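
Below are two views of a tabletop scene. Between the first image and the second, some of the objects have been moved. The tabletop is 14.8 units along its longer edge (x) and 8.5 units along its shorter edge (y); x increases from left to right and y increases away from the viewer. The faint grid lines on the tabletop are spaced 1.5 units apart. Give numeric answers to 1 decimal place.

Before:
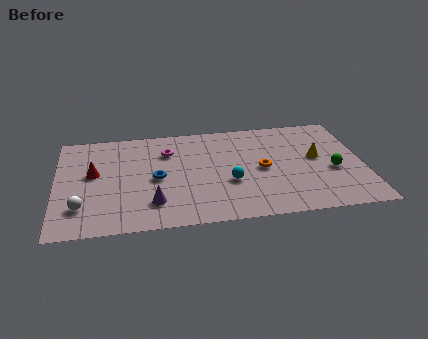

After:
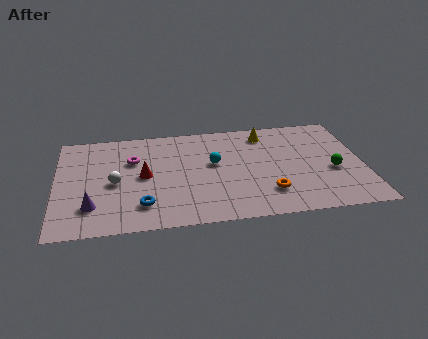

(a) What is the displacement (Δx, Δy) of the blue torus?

(-0.7, -2.1)

From the two frames, the blue torus sits at roughly (4.8, 4.0) before and (4.1, 1.9) after.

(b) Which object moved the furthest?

the yellow cone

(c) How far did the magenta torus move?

1.8

From (5.4, 6.2) to (3.7, 5.7), the magenta torus covered √(1.7² + 0.5²) ≈ 1.8 units.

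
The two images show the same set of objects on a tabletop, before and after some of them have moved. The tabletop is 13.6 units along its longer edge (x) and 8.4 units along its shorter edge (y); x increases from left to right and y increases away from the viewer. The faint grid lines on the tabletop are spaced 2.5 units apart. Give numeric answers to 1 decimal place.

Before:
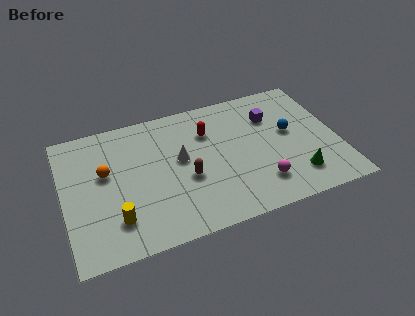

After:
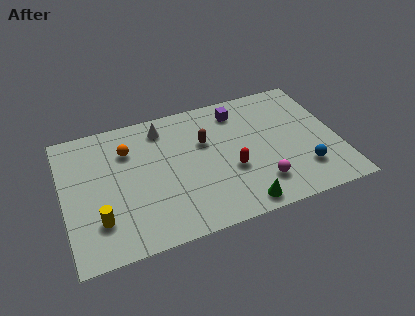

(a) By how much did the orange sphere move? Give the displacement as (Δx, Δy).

(1.2, 1.1)

From the two frames, the orange sphere sits at roughly (2.1, 5.0) before and (3.3, 6.1) after.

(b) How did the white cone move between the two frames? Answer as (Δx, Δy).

(-0.7, 2.3)

The white cone started near (5.8, 4.7) and ended near (5.1, 7.0).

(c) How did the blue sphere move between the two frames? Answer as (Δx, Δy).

(0.4, -2.6)

The blue sphere started near (11.3, 4.7) and ended near (11.7, 2.1).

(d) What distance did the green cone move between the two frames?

3.0

The green cone moved from about (11.3, 1.8) to (8.4, 0.9), a distance of √(2.9² + 0.9²) ≈ 3.0.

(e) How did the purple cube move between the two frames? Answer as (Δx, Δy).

(-1.6, 0.9)

The purple cube was at about (10.5, 6.0) and moved to about (8.9, 6.9).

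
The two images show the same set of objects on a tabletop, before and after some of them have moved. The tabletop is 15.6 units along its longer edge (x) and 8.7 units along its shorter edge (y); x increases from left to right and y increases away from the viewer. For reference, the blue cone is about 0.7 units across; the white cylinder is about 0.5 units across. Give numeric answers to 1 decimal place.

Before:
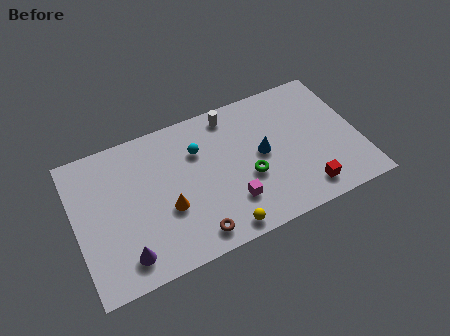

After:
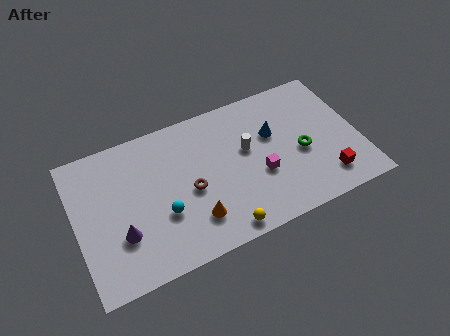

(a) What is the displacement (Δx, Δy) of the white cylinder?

(0.6, -2.5)

From the two frames, the white cylinder sits at roughly (8.9, 7.6) before and (9.5, 5.1) after.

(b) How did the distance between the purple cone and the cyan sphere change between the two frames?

-4.1

They were about 6.4 units apart before and 2.3 after — 4.1 units closer together.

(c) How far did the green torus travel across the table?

3.0

The green torus was near (9.4, 3.4) before and (12.4, 3.8) after, so it travelled √(3.0² + 0.4²) ≈ 3.0 units.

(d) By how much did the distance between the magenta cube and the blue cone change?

-0.6

They were about 3.0 units apart before and 2.4 after — 0.6 units closer together.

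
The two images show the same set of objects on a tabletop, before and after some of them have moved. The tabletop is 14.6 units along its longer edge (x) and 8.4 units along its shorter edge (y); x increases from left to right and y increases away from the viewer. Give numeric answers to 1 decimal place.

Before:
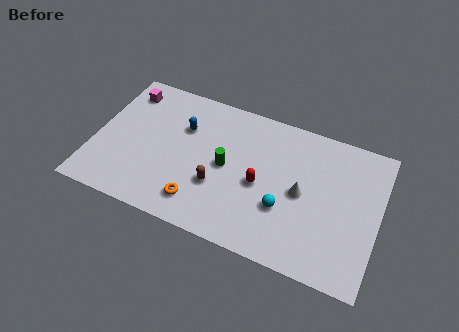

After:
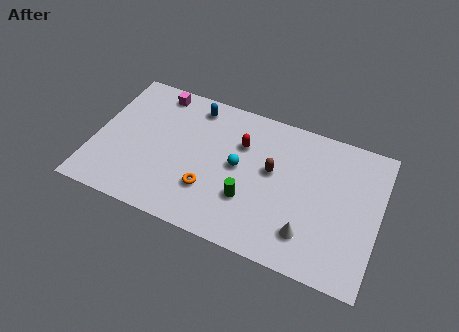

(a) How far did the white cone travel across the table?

2.3

The white cone was near (10.7, 4.1) before and (11.2, 1.9) after, so it travelled √(0.5² + 2.2²) ≈ 2.3 units.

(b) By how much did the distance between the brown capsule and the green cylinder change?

+1.0

They were about 1.3 units apart before and 2.3 after — 1.0 units further apart.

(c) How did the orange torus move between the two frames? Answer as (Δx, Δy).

(0.4, 0.9)

The orange torus was at about (5.7, 1.6) and moved to about (6.1, 2.5).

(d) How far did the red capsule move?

2.3

The red capsule was near (8.6, 3.8) before and (7.4, 5.8) after, so it travelled √(1.2² + 2.0²) ≈ 2.3 units.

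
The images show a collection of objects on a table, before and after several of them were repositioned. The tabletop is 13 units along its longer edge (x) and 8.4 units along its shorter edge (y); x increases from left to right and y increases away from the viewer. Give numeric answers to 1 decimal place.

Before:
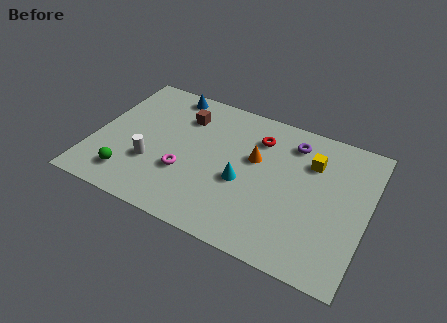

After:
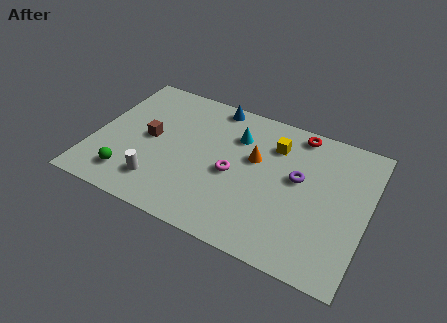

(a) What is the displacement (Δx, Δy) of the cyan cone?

(-0.6, 2.6)

The cyan cone started near (7.2, 3.5) and ended near (6.6, 6.1).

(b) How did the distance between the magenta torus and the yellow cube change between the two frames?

-3.5

The distance was about 6.5 in the first image and 3.0 in the second, so they moved 3.5 units closer together.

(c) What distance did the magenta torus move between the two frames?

2.4

The magenta torus moved from about (4.5, 2.9) to (6.7, 3.8), a distance of √(2.2² + 0.9²) ≈ 2.4.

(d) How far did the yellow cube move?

1.8

The yellow cube was near (10.2, 6.0) before and (8.4, 6.3) after, so it travelled √(1.8² + 0.3²) ≈ 1.8 units.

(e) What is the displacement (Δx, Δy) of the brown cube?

(-1.4, -2.0)

The brown cube was at about (4.0, 6.3) and moved to about (2.6, 4.3).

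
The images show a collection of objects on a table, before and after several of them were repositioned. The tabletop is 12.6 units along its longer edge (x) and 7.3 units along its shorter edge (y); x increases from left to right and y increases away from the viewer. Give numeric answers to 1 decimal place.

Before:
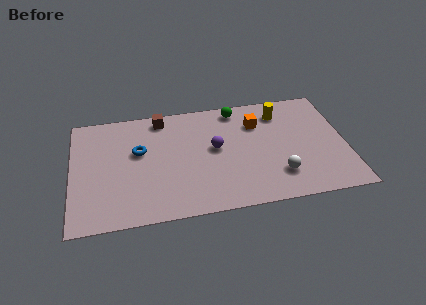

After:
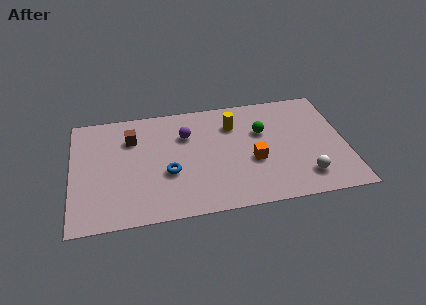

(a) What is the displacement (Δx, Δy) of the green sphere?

(1.1, -1.7)

The green sphere was at about (7.7, 6.4) and moved to about (8.8, 4.7).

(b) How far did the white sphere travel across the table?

1.2

The white sphere moved from about (9.4, 1.8) to (10.6, 1.5), a distance of √(1.2² + 0.3²) ≈ 1.2.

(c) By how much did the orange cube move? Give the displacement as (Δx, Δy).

(-0.3, -2.4)

From the two frames, the orange cube sits at roughly (8.6, 5.3) before and (8.3, 2.9) after.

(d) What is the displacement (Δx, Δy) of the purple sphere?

(-1.3, 1.1)

From the two frames, the purple sphere sits at roughly (6.6, 4.0) before and (5.3, 5.1) after.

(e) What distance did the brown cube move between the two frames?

1.8

The brown cube was near (4.2, 6.4) before and (2.8, 5.3) after, so it travelled √(1.4² + 1.1²) ≈ 1.8 units.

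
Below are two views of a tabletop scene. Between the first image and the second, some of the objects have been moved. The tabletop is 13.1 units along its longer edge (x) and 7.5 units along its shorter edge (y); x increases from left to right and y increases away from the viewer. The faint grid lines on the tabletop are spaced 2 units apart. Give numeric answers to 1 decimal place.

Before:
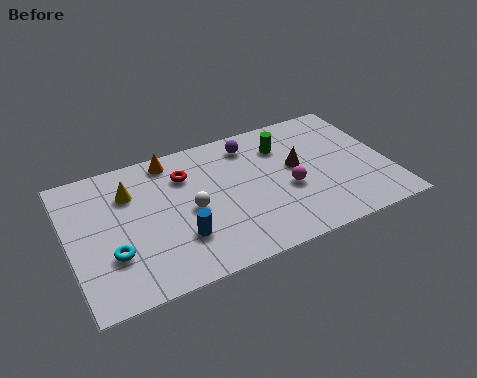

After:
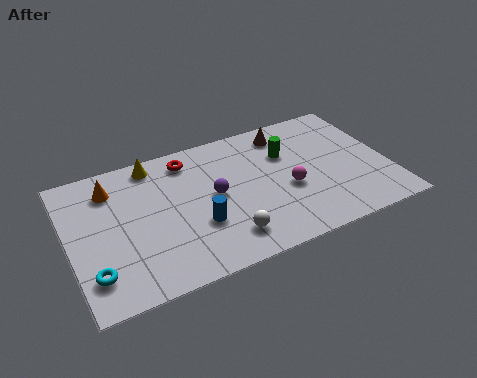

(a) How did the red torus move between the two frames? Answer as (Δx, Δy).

(0.2, 0.8)

The red torus was at about (4.9, 5.5) and moved to about (5.1, 6.3).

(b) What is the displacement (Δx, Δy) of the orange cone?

(-2.5, -0.7)

From the two frames, the orange cone sits at roughly (4.4, 6.6) before and (1.9, 5.9) after.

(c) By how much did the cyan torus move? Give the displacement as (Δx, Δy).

(-0.8, -0.7)

The cyan torus started near (1.6, 2.4) and ended near (0.8, 1.7).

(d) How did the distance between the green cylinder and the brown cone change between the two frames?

-0.3

They were about 1.5 units apart before and 1.2 after — 0.3 units closer together.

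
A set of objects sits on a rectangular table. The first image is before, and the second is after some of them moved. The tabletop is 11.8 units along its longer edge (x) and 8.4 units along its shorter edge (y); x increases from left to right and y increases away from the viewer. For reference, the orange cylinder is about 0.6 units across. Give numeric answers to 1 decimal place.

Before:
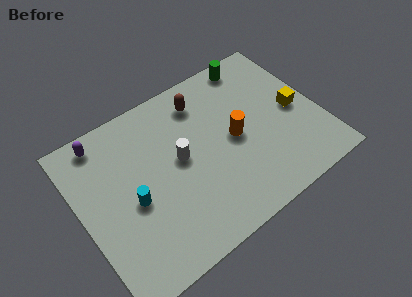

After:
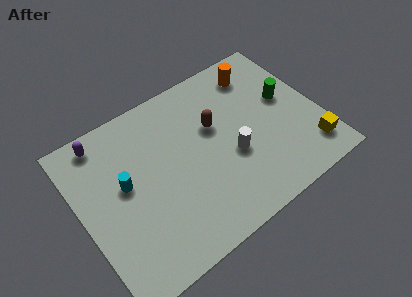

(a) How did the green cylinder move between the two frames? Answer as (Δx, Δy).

(1.1, -2.7)

The green cylinder started near (9.3, 7.5) and ended near (10.4, 4.8).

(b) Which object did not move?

the purple capsule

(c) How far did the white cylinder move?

2.7

From (4.9, 4.5) to (7.3, 3.3), the white cylinder covered √(2.4² + 1.2²) ≈ 2.7 units.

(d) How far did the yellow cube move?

2.4

From (10.7, 4.0) to (10.9, 1.6), the yellow cube covered √(0.2² + 2.4²) ≈ 2.4 units.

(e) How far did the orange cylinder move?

3.3

The orange cylinder was near (7.6, 4.1) before and (9.4, 6.9) after, so it travelled √(1.8² + 2.8²) ≈ 3.3 units.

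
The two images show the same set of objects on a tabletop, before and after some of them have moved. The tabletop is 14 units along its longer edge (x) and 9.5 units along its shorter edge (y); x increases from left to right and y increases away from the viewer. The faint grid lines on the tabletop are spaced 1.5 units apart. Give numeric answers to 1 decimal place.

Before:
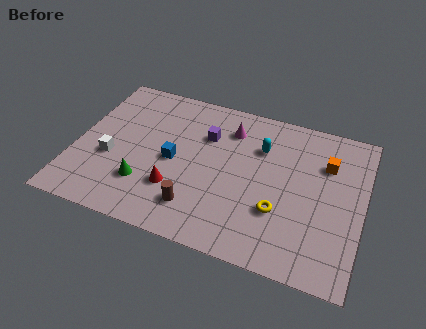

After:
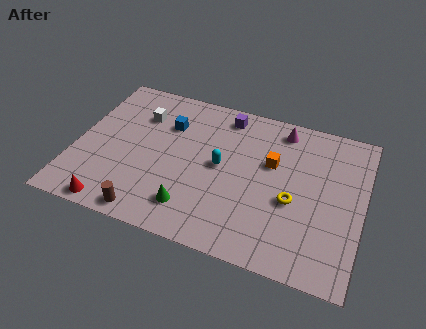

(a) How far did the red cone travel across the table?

3.4

The red cone moved from about (5.1, 2.8) to (2.3, 0.8), a distance of √(2.8² + 2.0²) ≈ 3.4.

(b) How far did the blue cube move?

2.3

From (4.8, 4.5) to (4.3, 6.7), the blue cube covered √(0.5² + 2.2²) ≈ 2.3 units.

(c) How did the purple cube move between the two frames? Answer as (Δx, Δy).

(0.8, 1.6)

From the two frames, the purple cube sits at roughly (6.2, 6.6) before and (7.0, 8.2) after.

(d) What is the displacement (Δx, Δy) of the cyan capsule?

(-1.8, -1.8)

The cyan capsule started near (8.9, 6.7) and ended near (7.1, 4.9).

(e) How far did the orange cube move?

2.7

The orange cube was near (12.1, 6.7) before and (9.5, 5.9) after, so it travelled √(2.6² + 0.8²) ≈ 2.7 units.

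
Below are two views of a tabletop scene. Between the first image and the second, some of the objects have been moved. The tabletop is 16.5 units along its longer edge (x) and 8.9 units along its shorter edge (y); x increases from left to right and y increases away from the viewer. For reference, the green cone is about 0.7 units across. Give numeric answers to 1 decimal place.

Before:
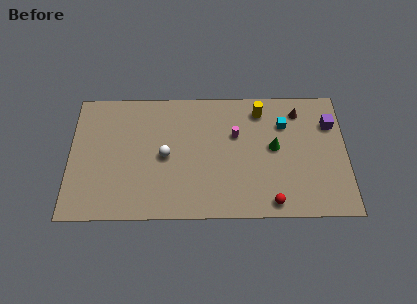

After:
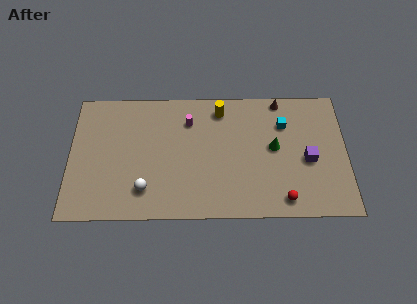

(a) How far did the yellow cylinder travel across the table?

2.4

The yellow cylinder was near (11.4, 7.4) before and (9.0, 7.5) after, so it travelled √(2.4² + 0.1²) ≈ 2.4 units.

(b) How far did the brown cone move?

1.4

The brown cone moved from about (13.7, 7.3) to (12.6, 8.1), a distance of √(1.1² + 0.8²) ≈ 1.4.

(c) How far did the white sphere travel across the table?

2.6

From (5.7, 4.3) to (4.5, 2.0), the white sphere covered √(1.2² + 2.3²) ≈ 2.6 units.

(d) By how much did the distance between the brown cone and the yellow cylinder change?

+1.3

They were about 2.3 units apart before and 3.6 after — 1.3 units further apart.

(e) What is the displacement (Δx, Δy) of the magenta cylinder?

(-2.8, 1.0)

The magenta cylinder was at about (9.9, 5.7) and moved to about (7.1, 6.7).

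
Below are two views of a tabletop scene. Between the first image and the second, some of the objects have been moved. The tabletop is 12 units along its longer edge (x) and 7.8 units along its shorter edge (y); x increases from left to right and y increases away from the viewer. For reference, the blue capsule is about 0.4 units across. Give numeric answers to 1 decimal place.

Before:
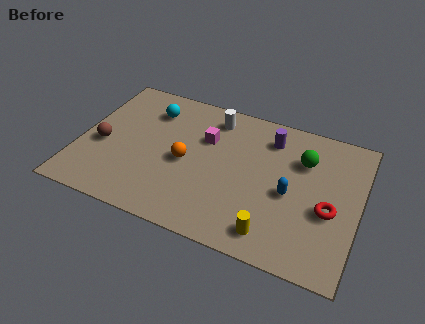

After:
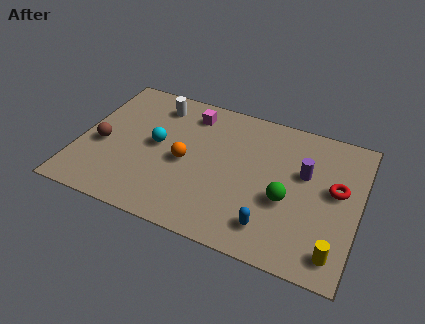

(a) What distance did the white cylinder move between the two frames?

2.5

The white cylinder moved from about (5.5, 6.5) to (3.0, 6.4), a distance of √(2.5² + 0.1²) ≈ 2.5.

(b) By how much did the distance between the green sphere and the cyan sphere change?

-0.9

The distance was about 6.7 in the first image and 5.8 in the second, so they moved 0.9 units closer together.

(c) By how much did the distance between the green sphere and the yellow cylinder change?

-1.5

The distance was about 4.4 in the first image and 2.9 in the second, so they moved 1.5 units closer together.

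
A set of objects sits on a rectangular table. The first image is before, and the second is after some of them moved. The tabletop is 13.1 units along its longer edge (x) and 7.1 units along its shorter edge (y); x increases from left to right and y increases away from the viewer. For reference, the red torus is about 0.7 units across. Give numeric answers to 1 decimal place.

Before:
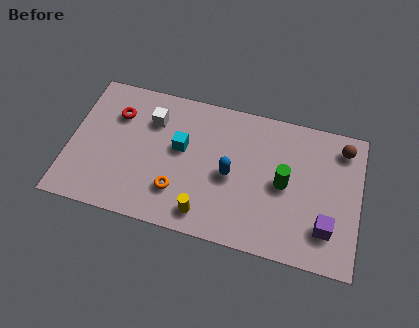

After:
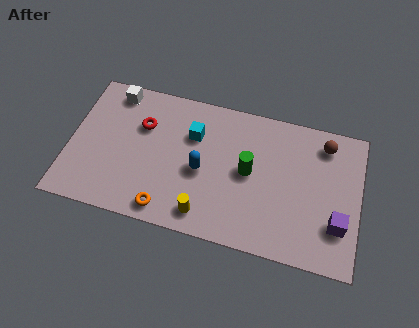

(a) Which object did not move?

the yellow cylinder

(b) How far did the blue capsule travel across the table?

1.3

The blue capsule was near (7.3, 3.3) before and (6.0, 3.2) after, so it travelled √(1.3² + 0.1²) ≈ 1.3 units.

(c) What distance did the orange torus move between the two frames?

1.1

From (5.0, 1.9) to (4.6, 0.9), the orange torus covered √(0.4² + 1.0²) ≈ 1.1 units.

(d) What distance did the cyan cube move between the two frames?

0.9

From (5.0, 4.1) to (5.5, 4.9), the cyan cube covered √(0.5² + 0.8²) ≈ 0.9 units.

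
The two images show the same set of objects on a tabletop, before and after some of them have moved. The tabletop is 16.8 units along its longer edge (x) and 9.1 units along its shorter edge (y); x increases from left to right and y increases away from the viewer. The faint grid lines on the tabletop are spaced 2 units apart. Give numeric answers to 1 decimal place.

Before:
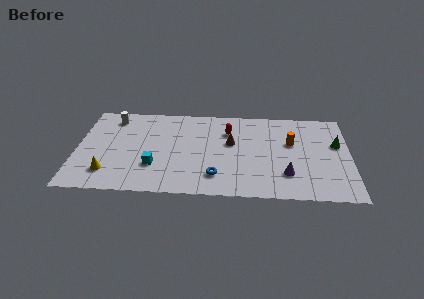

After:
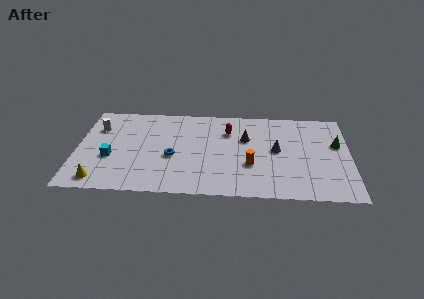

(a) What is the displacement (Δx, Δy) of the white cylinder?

(-0.9, -1.1)

The white cylinder was at about (2.1, 7.6) and moved to about (1.2, 6.5).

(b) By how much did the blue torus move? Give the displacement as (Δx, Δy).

(-2.7, 1.8)

From the two frames, the blue torus sits at roughly (8.6, 2.0) before and (5.9, 3.8) after.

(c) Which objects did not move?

the red capsule and the green cone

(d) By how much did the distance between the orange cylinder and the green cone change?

+3.0

The distance was about 2.8 in the first image and 5.8 in the second, so they moved 3.0 units further apart.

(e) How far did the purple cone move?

2.5

The purple cone moved from about (12.9, 2.4) to (12.3, 4.8), a distance of √(0.6² + 2.4²) ≈ 2.5.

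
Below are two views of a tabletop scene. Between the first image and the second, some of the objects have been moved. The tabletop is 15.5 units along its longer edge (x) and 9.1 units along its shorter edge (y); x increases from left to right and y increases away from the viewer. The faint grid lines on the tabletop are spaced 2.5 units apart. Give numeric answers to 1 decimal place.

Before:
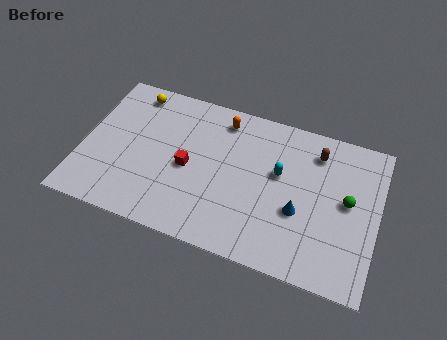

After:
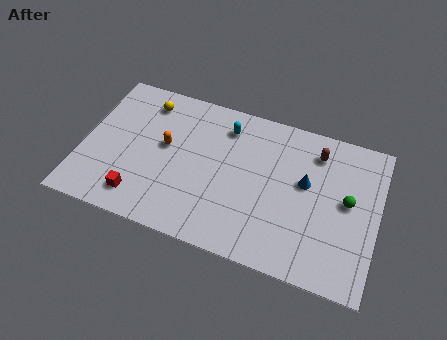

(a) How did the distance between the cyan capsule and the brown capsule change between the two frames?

+2.2

They were about 2.6 units apart before and 4.8 after — 2.2 units further apart.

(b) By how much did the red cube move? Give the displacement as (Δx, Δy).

(-2.3, -2.6)

The red cube started near (5.6, 4.2) and ended near (3.3, 1.6).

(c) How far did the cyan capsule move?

3.6

From (10.3, 5.4) to (7.3, 7.3), the cyan capsule covered √(3.0² + 1.9²) ≈ 3.6 units.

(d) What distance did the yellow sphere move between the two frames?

0.8

The yellow sphere was near (2.3, 7.9) before and (3.0, 7.5) after, so it travelled √(0.7² + 0.4²) ≈ 0.8 units.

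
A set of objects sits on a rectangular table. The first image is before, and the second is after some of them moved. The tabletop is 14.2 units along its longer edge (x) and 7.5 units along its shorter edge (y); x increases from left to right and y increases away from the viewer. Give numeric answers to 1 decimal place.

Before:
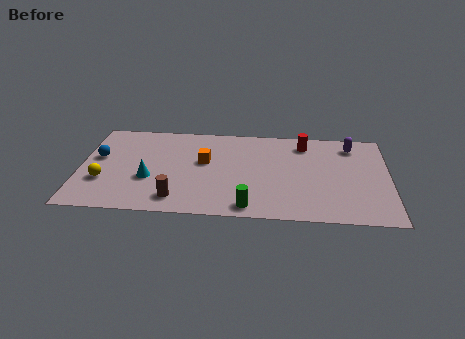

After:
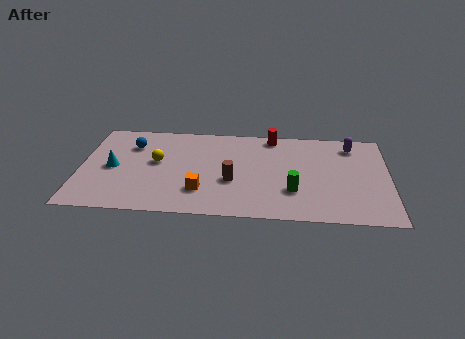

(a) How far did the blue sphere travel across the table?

1.9

From (0.8, 4.4) to (2.3, 5.5), the blue sphere covered √(1.5² + 1.1²) ≈ 1.9 units.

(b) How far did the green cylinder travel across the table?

2.4

From (7.8, 0.9) to (9.8, 2.3), the green cylinder covered √(2.0² + 1.4²) ≈ 2.4 units.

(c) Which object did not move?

the purple capsule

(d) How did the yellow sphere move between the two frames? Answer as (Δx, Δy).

(2.4, 1.7)

The yellow sphere started near (1.1, 2.5) and ended near (3.5, 4.2).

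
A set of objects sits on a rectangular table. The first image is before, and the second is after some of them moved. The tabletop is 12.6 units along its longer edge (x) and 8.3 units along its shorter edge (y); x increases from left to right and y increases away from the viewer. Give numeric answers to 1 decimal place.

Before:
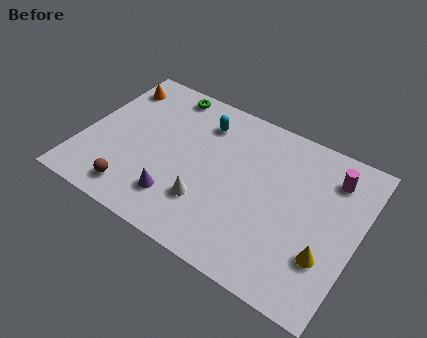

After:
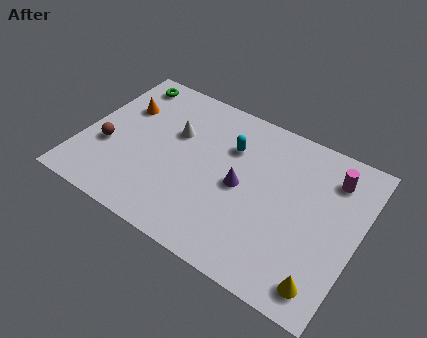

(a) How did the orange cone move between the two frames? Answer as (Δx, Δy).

(0.6, -1.1)

The orange cone was at about (0.9, 6.7) and moved to about (1.5, 5.6).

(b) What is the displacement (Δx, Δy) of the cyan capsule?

(1.4, -0.7)

The cyan capsule was at about (5.1, 6.5) and moved to about (6.5, 5.8).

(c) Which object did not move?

the magenta cylinder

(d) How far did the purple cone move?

3.3

From (4.7, 1.9) to (7.3, 4.0), the purple cone covered √(2.6² + 2.1²) ≈ 3.3 units.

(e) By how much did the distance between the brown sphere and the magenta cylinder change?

+0.7

Before: roughly 9.8 units apart; after: 10.5. That's 0.7 units further apart.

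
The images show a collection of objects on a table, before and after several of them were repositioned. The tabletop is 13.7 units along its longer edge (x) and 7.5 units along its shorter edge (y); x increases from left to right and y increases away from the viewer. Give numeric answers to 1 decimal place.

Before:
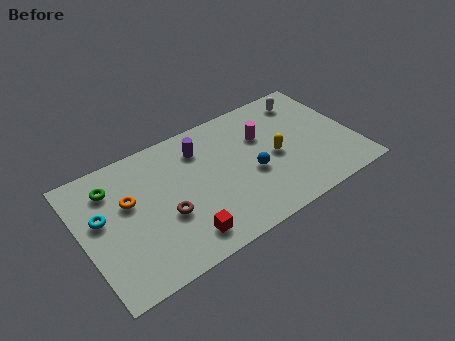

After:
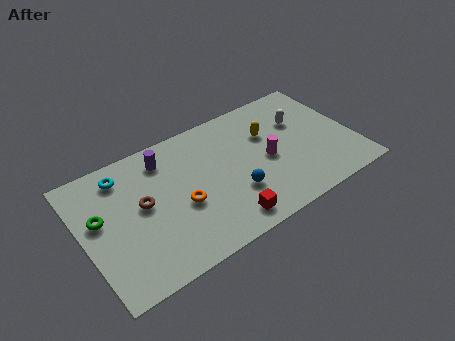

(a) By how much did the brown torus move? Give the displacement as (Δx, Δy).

(-1.0, 1.2)

From the two frames, the brown torus sits at roughly (4.0, 2.9) before and (3.0, 4.1) after.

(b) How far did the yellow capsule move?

1.5

From (9.7, 3.5) to (9.6, 5.0), the yellow capsule covered √(0.1² + 1.5²) ≈ 1.5 units.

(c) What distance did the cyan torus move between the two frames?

2.2

From (1.0, 4.4) to (2.3, 6.2), the cyan torus covered √(1.3² + 1.8²) ≈ 2.2 units.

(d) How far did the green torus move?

1.6

The green torus was near (1.7, 5.8) before and (0.9, 4.4) after, so it travelled √(0.8² + 1.4²) ≈ 1.6 units.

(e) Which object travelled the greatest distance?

the orange torus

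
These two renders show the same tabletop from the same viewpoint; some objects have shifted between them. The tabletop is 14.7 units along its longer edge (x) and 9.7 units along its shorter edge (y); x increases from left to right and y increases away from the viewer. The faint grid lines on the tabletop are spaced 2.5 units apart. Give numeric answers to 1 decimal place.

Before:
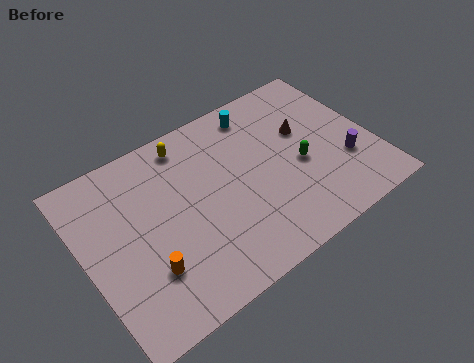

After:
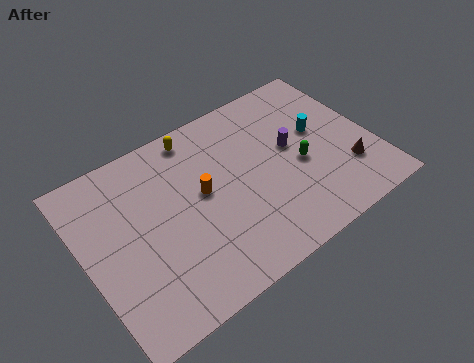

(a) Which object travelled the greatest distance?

the orange cylinder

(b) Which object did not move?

the green capsule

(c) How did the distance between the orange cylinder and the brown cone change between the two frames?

-1.8

The distance was about 9.4 in the first image and 7.6 in the second, so they moved 1.8 units closer together.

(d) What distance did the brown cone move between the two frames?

3.7

The brown cone was near (11.5, 6.0) before and (13.1, 2.7) after, so it travelled √(1.6² + 3.3²) ≈ 3.7 units.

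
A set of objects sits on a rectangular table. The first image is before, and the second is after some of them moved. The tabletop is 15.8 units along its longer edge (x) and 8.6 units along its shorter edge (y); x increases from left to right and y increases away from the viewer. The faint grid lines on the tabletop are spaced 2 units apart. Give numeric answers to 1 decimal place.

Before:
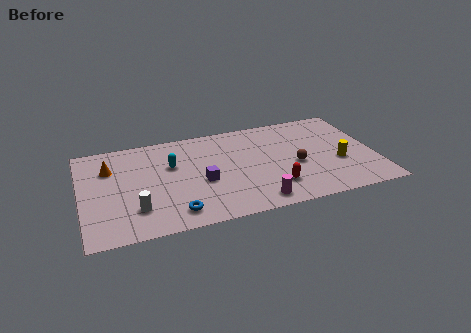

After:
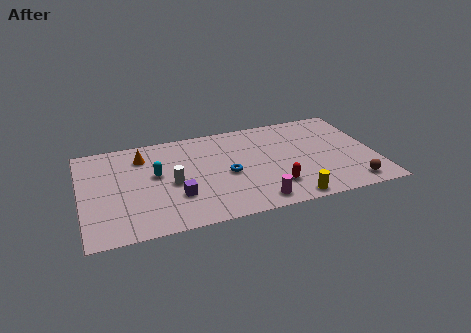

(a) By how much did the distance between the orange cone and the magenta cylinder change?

-1.0

They were about 9.0 units apart before and 8.0 after — 1.0 units closer together.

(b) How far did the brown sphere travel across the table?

3.8

From (11.5, 3.7) to (14.3, 1.2), the brown sphere covered √(2.8² + 2.5²) ≈ 3.8 units.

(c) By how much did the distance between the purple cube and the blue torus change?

+0.3

They were about 2.7 units apart before and 3.0 after — 0.3 units further apart.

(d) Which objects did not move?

the magenta cylinder and the red capsule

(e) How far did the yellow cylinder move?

3.8

The yellow cylinder moved from about (13.8, 3.3) to (10.9, 0.8), a distance of √(2.9² + 2.5²) ≈ 3.8.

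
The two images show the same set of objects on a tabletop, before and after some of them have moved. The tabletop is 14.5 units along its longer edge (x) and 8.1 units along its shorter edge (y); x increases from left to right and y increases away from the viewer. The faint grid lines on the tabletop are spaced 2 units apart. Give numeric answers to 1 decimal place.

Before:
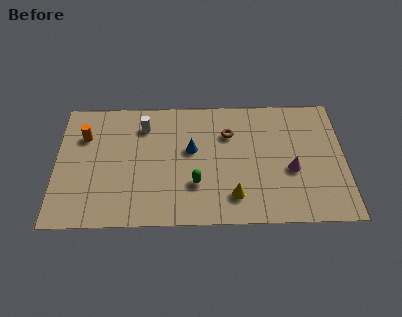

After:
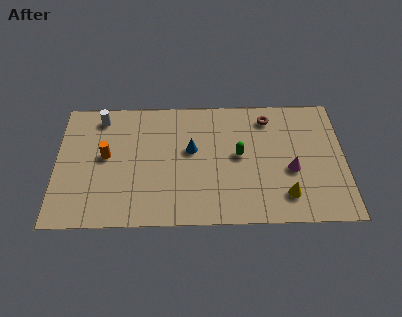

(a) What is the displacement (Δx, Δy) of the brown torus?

(2.0, 1.0)

The brown torus started near (8.7, 5.7) and ended near (10.7, 6.7).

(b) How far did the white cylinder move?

2.3

The white cylinder was near (4.4, 6.3) before and (2.2, 6.9) after, so it travelled √(2.2² + 0.6²) ≈ 2.3 units.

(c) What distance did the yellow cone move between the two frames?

2.6

The yellow cone moved from about (8.9, 1.7) to (11.5, 1.7), a distance of √(2.6² + 0.0²) ≈ 2.6.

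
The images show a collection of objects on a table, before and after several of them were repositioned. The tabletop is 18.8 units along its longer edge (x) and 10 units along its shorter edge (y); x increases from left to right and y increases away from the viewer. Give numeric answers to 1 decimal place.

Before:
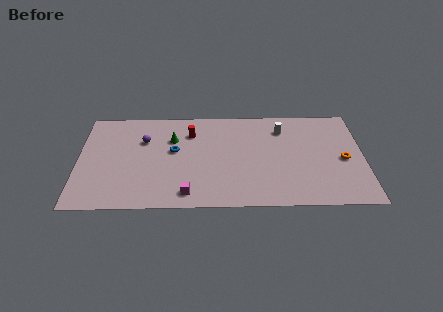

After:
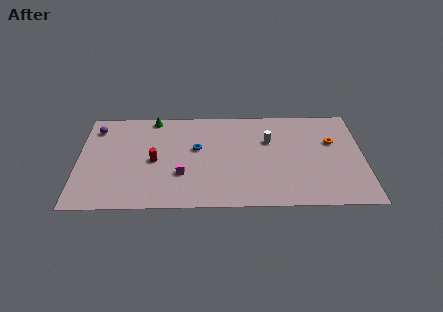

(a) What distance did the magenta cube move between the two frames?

1.9

From (7.2, 1.4) to (6.8, 3.3), the magenta cube covered √(0.4² + 1.9²) ≈ 1.9 units.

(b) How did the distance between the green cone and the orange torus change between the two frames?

+0.7

Before: roughly 11.5 units apart; after: 12.2. That's 0.7 units further apart.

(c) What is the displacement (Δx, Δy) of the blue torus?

(1.5, 0.2)

The blue torus was at about (6.3, 5.7) and moved to about (7.8, 5.9).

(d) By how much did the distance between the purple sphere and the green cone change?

+2.0

They were about 1.9 units apart before and 3.9 after — 2.0 units further apart.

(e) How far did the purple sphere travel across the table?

3.5

From (4.3, 6.8) to (1.1, 8.1), the purple sphere covered √(3.2² + 1.3²) ≈ 3.5 units.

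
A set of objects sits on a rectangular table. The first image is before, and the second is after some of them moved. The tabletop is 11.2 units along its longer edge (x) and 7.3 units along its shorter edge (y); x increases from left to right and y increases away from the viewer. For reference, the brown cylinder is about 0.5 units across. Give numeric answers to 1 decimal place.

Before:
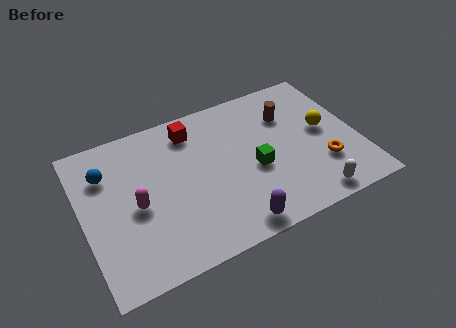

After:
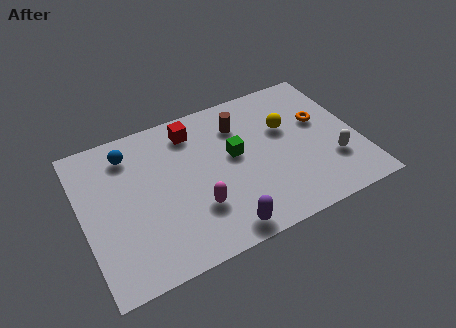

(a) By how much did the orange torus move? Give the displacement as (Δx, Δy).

(0.2, 2.2)

The orange torus started near (9.6, 2.2) and ended near (9.8, 4.4).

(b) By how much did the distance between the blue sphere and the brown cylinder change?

-3.0

The distance was about 7.5 in the first image and 4.5 in the second, so they moved 3.0 units closer together.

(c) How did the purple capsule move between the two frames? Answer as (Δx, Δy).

(-0.5, 0.0)

The purple capsule started near (5.7, 0.8) and ended near (5.2, 0.8).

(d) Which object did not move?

the red cube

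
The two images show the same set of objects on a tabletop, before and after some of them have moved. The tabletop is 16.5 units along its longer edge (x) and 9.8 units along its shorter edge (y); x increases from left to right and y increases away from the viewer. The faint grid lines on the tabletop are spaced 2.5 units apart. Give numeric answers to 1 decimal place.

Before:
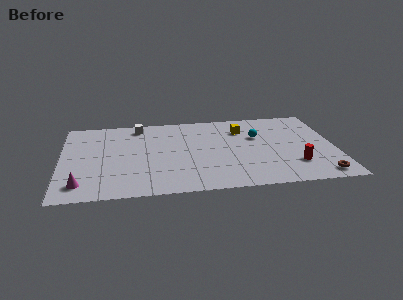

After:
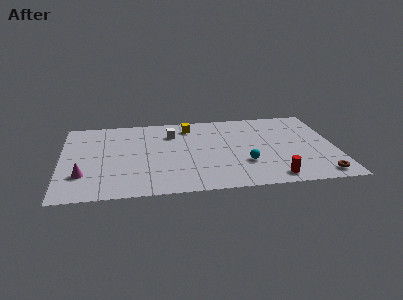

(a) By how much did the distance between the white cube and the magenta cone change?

-0.6

They were about 7.6 units apart before and 7.0 after — 0.6 units closer together.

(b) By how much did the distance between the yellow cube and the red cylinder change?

+2.8

Before: roughly 5.6 units apart; after: 8.4. That's 2.8 units further apart.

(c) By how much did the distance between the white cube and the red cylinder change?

-2.5

Before: roughly 11.0 units apart; after: 8.5. That's 2.5 units closer together.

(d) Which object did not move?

the brown torus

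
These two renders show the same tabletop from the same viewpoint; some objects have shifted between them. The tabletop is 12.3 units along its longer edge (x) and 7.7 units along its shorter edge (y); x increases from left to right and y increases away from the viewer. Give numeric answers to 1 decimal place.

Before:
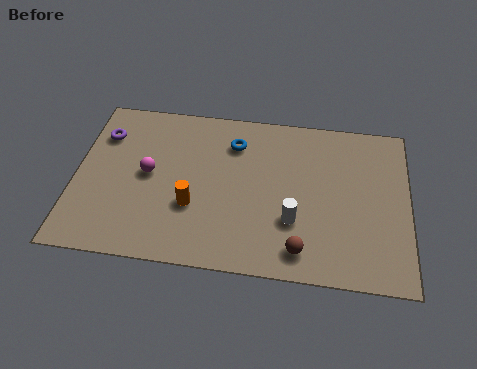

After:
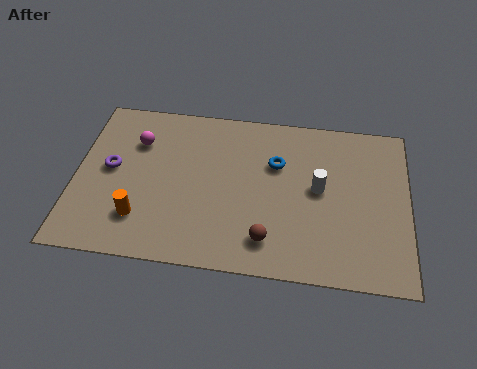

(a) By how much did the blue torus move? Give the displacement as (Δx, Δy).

(1.6, -0.8)

The blue torus was at about (5.8, 5.9) and moved to about (7.4, 5.1).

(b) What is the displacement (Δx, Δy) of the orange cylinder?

(-1.9, -0.8)

The orange cylinder was at about (4.4, 2.7) and moved to about (2.5, 1.9).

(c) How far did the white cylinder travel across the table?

1.8

From (8.1, 2.5) to (9.0, 4.1), the white cylinder covered √(0.9² + 1.6²) ≈ 1.8 units.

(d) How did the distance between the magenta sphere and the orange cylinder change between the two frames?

+1.5

They were about 2.1 units apart before and 3.6 after — 1.5 units further apart.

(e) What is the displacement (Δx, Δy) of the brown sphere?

(-1.2, 0.3)

From the two frames, the brown sphere sits at roughly (8.4, 1.2) before and (7.2, 1.5) after.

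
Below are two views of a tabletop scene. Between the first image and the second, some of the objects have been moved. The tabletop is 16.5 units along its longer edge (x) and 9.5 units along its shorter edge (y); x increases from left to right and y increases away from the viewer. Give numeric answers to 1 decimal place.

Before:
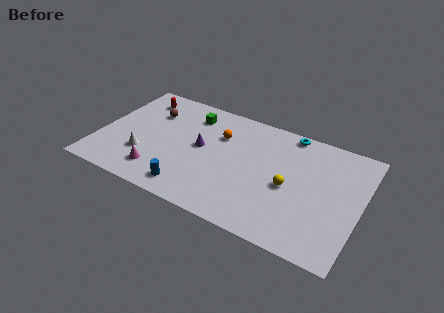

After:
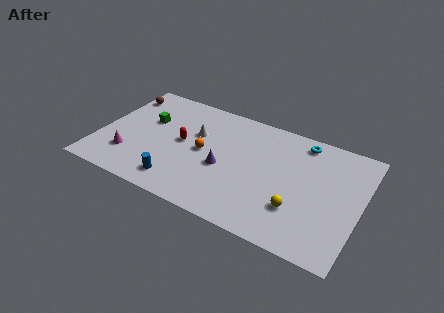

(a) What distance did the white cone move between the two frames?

4.3

From (3.0, 2.9) to (5.9, 6.1), the white cone covered √(2.9² + 3.2²) ≈ 4.3 units.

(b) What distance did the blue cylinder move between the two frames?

0.8

The blue cylinder moved from about (6.2, 1.4) to (5.4, 1.6), a distance of √(0.8² + 0.2²) ≈ 0.8.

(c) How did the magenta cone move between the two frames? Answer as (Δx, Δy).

(-2.0, 0.6)

The magenta cone started near (4.1, 1.9) and ended near (2.1, 2.5).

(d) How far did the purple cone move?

1.9

The purple cone was near (6.4, 5.1) before and (8.0, 4.0) after, so it travelled √(1.6² + 1.1²) ≈ 1.9 units.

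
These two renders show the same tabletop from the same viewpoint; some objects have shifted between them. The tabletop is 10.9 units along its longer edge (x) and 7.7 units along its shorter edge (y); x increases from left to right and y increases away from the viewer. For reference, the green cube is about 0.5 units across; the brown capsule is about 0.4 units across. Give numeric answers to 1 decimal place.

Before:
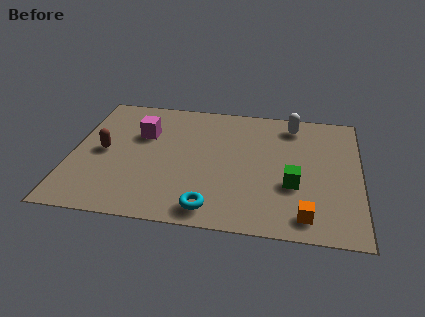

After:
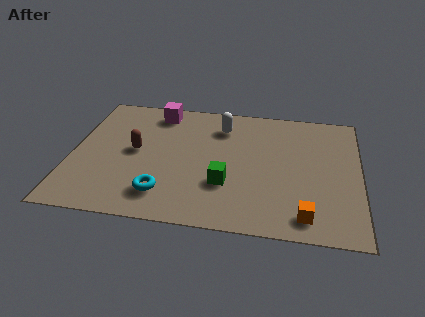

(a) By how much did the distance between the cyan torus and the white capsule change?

-1.4

Before: roughly 6.2 units apart; after: 4.8. That's 1.4 units closer together.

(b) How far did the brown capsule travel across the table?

1.2

The brown capsule moved from about (1.2, 3.8) to (2.4, 4.0), a distance of √(1.2² + 0.2²) ≈ 1.2.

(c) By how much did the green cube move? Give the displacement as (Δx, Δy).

(-2.5, -0.3)

From the two frames, the green cube sits at roughly (8.4, 2.8) before and (5.9, 2.5) after.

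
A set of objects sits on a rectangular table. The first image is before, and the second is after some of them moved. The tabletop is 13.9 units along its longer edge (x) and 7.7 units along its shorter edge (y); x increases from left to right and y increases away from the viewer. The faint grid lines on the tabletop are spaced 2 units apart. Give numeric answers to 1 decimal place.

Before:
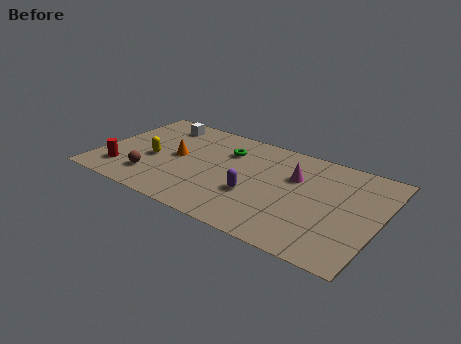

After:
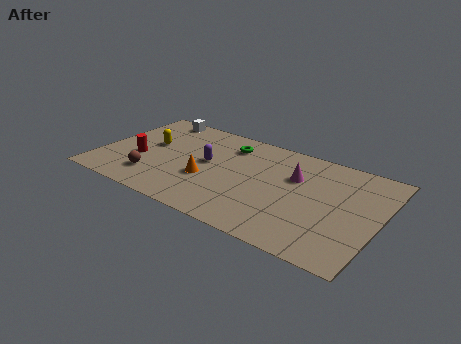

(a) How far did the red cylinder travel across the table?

1.4

From (1.4, 1.7) to (2.0, 3.0), the red cylinder covered √(0.6² + 1.3²) ≈ 1.4 units.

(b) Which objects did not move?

the magenta cone and the brown sphere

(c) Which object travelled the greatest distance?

the purple capsule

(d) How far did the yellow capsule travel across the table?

1.2

The yellow capsule was near (2.7, 3.3) before and (2.3, 4.4) after, so it travelled √(0.4² + 1.1²) ≈ 1.2 units.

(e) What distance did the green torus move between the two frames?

0.5

From (6.1, 5.6) to (6.1, 6.1), the green torus covered √(0.0² + 0.5²) ≈ 0.5 units.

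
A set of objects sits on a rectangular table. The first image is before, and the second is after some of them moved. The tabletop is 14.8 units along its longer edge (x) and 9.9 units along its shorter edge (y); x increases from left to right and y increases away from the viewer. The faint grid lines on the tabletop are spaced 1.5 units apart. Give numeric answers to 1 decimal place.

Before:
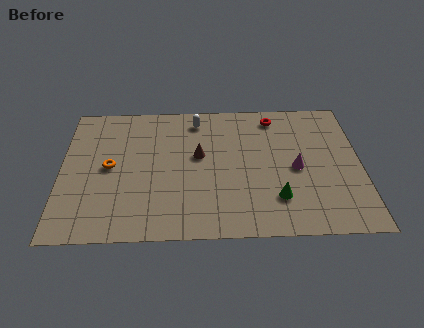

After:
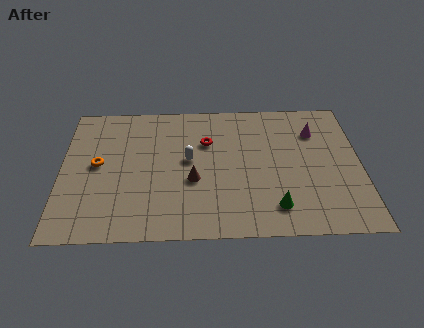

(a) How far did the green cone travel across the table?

0.6

From (10.6, 2.5) to (10.5, 1.9), the green cone covered √(0.1² + 0.6²) ≈ 0.6 units.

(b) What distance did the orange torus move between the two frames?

0.6

The orange torus was near (2.4, 5.0) before and (1.8, 5.2) after, so it travelled √(0.6² + 0.2²) ≈ 0.6 units.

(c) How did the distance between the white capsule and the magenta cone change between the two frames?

+0.4

Before: roughly 6.2 units apart; after: 6.6. That's 0.4 units further apart.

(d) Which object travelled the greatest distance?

the red torus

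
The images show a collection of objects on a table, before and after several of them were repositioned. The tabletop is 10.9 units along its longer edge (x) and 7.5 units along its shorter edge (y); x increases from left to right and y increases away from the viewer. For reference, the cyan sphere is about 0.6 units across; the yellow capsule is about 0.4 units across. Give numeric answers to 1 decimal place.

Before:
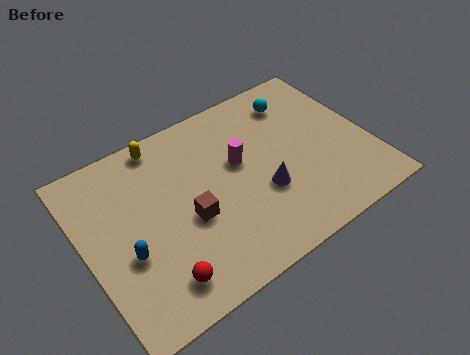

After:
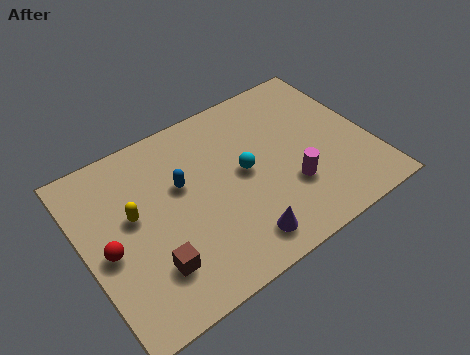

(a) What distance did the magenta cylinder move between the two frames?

2.6

The magenta cylinder moved from about (6.0, 4.4) to (7.6, 2.4), a distance of √(1.6² + 2.0²) ≈ 2.6.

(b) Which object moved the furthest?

the cyan sphere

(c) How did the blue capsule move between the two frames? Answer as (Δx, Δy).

(2.4, 1.7)

The blue capsule was at about (1.4, 2.9) and moved to about (3.8, 4.6).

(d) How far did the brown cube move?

2.0

From (3.8, 3.1) to (2.2, 1.9), the brown cube covered √(1.6² + 1.2²) ≈ 2.0 units.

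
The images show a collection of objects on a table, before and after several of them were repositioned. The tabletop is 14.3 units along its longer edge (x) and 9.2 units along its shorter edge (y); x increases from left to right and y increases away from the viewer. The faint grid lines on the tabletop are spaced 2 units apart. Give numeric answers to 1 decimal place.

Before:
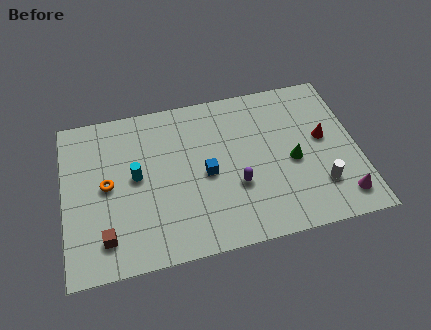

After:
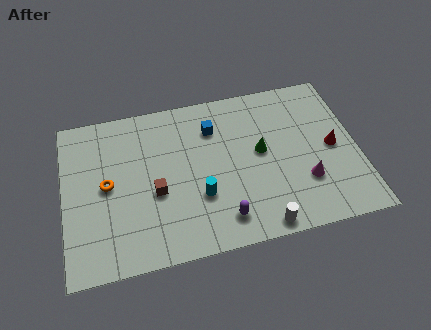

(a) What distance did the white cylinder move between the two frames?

3.4

The white cylinder was near (12.3, 2.4) before and (9.3, 0.8) after, so it travelled √(3.0² + 1.6²) ≈ 3.4 units.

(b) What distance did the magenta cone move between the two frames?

2.1

From (13.3, 1.5) to (11.6, 2.8), the magenta cone covered √(1.7² + 1.3²) ≈ 2.1 units.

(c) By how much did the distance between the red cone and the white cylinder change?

+2.6

Before: roughly 2.7 units apart; after: 5.3. That's 2.6 units further apart.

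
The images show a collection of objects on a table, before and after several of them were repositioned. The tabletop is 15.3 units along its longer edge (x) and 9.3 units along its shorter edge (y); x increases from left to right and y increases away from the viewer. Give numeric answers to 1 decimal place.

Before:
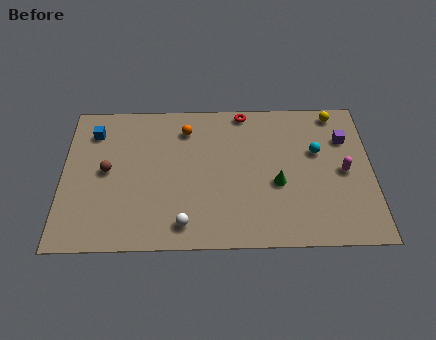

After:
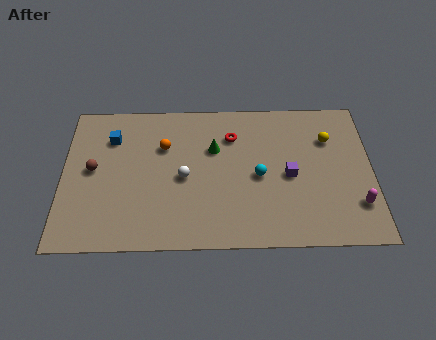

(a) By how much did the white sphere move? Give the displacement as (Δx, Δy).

(0.0, 2.9)

The white sphere started near (6.0, 1.4) and ended near (6.0, 4.3).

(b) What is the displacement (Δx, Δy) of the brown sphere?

(-0.7, 0.1)

From the two frames, the brown sphere sits at roughly (2.2, 4.8) before and (1.5, 4.9) after.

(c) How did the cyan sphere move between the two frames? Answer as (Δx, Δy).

(-2.9, -1.5)

From the two frames, the cyan sphere sits at roughly (12.6, 5.8) before and (9.7, 4.3) after.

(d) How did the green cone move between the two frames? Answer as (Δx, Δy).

(-3.1, 2.3)

The green cone was at about (10.6, 3.8) and moved to about (7.5, 6.1).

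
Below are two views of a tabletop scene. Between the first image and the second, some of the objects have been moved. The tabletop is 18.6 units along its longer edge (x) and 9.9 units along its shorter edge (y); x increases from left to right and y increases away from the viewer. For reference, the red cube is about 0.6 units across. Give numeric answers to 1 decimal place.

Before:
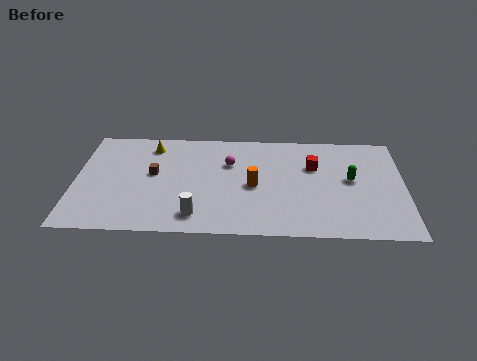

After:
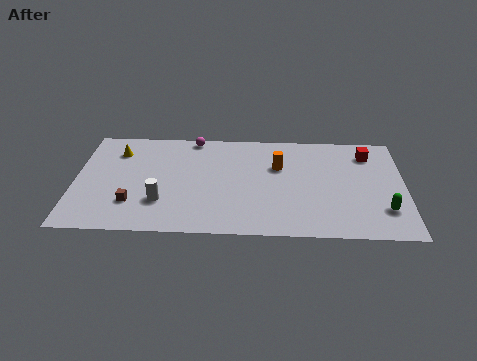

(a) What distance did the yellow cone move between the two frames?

2.0

The yellow cone moved from about (4.2, 8.2) to (2.3, 7.6), a distance of √(1.9² + 0.6²) ≈ 2.0.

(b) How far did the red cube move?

3.4

The red cube moved from about (13.5, 6.6) to (16.6, 7.9), a distance of √(3.1² + 1.3²) ≈ 3.4.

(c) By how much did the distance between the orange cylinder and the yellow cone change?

+2.4

Before: roughly 6.9 units apart; after: 9.3. That's 2.4 units further apart.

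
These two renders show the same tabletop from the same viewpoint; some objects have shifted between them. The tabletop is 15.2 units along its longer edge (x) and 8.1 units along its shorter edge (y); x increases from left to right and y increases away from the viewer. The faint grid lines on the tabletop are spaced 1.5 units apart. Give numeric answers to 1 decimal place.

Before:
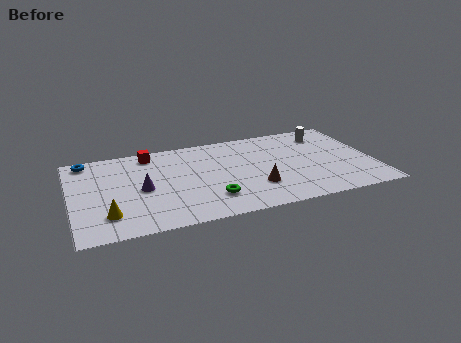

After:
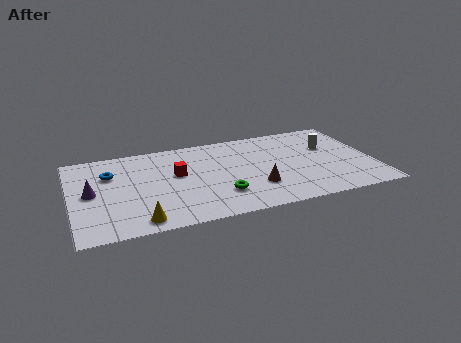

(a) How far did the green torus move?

0.5

From (6.8, 2.0) to (7.3, 2.2), the green torus covered √(0.5² + 0.2²) ≈ 0.5 units.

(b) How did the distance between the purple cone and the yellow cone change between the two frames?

+1.2

Before: roughly 2.6 units apart; after: 3.8. That's 1.2 units further apart.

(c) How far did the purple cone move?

2.5

The purple cone was near (3.5, 3.8) before and (1.0, 4.1) after, so it travelled √(2.5² + 0.3²) ≈ 2.5 units.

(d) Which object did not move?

the brown cone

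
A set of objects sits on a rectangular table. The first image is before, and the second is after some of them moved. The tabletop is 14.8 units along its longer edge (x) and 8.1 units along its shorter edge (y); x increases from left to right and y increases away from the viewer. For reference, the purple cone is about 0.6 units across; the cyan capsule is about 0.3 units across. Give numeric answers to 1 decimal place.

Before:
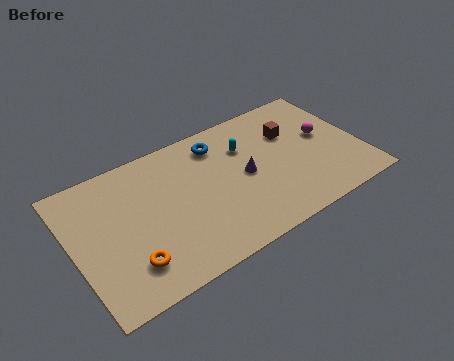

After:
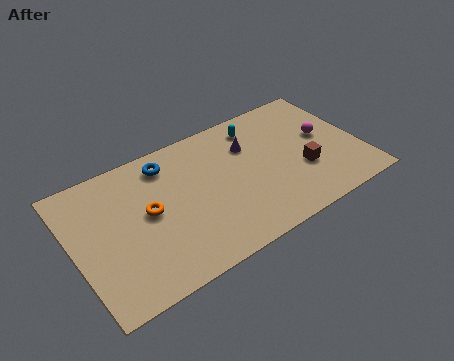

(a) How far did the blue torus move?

2.7

The blue torus moved from about (7.8, 6.6) to (5.1, 6.7), a distance of √(2.7² + 0.1²) ≈ 2.7.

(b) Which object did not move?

the magenta sphere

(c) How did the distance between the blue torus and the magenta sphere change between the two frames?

+2.6

Before: roughly 5.7 units apart; after: 8.3. That's 2.6 units further apart.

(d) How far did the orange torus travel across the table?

2.7

The orange torus was near (2.5, 1.9) before and (3.8, 4.3) after, so it travelled √(1.3² + 2.4²) ≈ 2.7 units.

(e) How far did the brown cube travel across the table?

2.6

The brown cube moved from about (11.5, 5.5) to (11.7, 2.9), a distance of √(0.2² + 2.6²) ≈ 2.6.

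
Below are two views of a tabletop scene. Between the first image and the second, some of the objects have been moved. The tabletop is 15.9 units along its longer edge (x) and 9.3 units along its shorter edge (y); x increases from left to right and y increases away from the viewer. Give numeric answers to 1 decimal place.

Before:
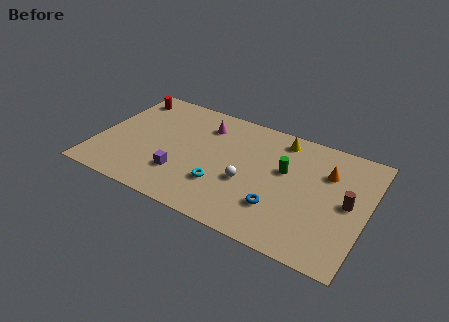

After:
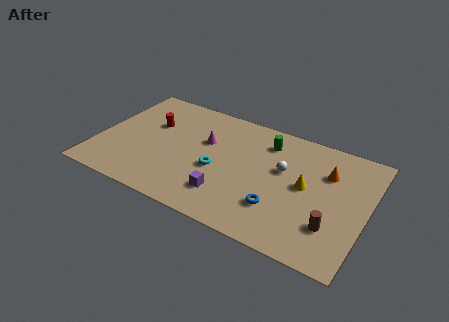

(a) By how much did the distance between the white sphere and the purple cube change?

+0.5

They were about 4.0 units apart before and 4.5 after — 0.5 units further apart.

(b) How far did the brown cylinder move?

2.2

The brown cylinder was near (14.8, 4.7) before and (14.1, 2.6) after, so it travelled √(0.7² + 2.1²) ≈ 2.2 units.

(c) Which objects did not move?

the blue torus and the orange cone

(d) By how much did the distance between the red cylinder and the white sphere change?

-0.9

They were about 8.9 units apart before and 8.0 after — 0.9 units closer together.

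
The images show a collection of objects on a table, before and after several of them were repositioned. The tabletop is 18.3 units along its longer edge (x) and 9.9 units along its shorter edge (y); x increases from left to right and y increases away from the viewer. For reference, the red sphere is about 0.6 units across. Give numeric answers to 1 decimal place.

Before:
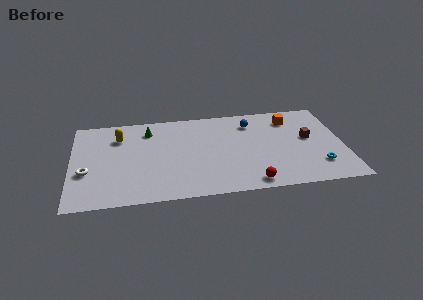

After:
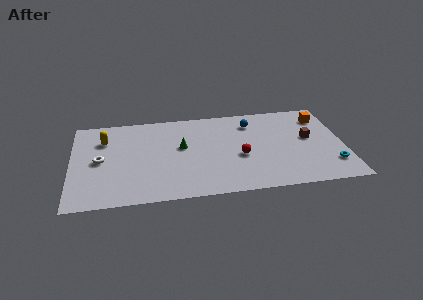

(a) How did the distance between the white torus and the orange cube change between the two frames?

+0.9

Before: roughly 14.5 units apart; after: 15.4. That's 0.9 units further apart.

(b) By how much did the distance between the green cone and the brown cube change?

-2.5

They were about 11.1 units apart before and 8.6 after — 2.5 units closer together.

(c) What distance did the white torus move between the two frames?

1.5

The white torus was near (1.0, 3.7) before and (1.9, 4.9) after, so it travelled √(0.9² + 1.2²) ≈ 1.5 units.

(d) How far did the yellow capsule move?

1.0

The yellow capsule was near (3.2, 7.4) before and (2.2, 7.2) after, so it travelled √(1.0² + 0.2²) ≈ 1.0 units.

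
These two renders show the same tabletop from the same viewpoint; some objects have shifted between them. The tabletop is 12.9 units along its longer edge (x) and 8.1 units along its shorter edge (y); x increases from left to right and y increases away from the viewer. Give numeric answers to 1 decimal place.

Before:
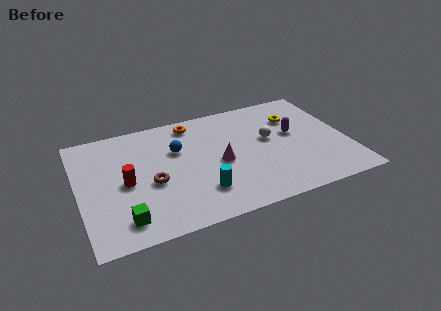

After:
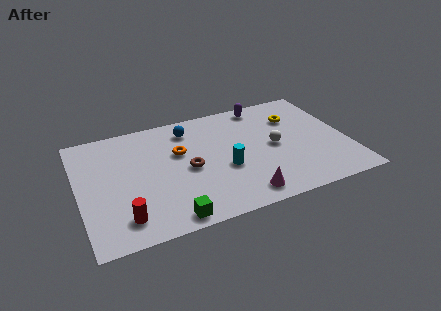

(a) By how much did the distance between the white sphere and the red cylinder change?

+0.9

Before: roughly 7.0 units apart; after: 7.9. That's 0.9 units further apart.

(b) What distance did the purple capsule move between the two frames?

2.9

The purple capsule was near (10.4, 4.6) before and (9.2, 7.2) after, so it travelled √(1.2² + 2.6²) ≈ 2.9 units.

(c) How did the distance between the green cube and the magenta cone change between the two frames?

-1.8

They were about 5.3 units apart before and 3.5 after — 1.8 units closer together.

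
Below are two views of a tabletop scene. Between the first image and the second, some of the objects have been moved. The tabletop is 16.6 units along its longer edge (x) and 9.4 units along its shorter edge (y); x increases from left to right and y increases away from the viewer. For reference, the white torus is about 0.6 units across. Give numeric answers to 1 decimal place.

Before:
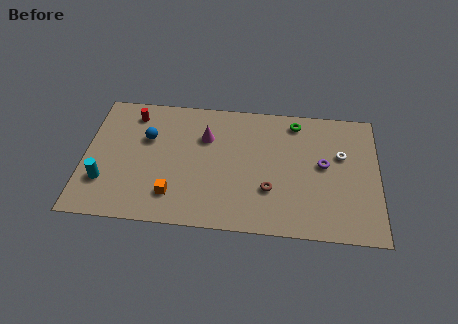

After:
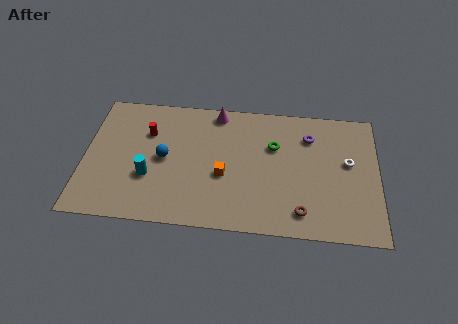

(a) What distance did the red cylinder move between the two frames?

1.6

From (2.6, 7.8) to (3.5, 6.5), the red cylinder covered √(0.9² + 1.3²) ≈ 1.6 units.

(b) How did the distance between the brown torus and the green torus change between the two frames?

-0.4

The distance was about 5.3 in the first image and 4.9 in the second, so they moved 0.4 units closer together.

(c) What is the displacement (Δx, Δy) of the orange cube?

(2.8, 1.7)

From the two frames, the orange cube sits at roughly (5.1, 2.1) before and (7.9, 3.8) after.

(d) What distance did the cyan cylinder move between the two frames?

2.6

The cyan cylinder moved from about (1.2, 2.7) to (3.7, 3.3), a distance of √(2.5² + 0.6²) ≈ 2.6.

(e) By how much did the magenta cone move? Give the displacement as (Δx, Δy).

(0.6, 1.9)

From the two frames, the magenta cone sits at roughly (6.8, 6.5) before and (7.4, 8.4) after.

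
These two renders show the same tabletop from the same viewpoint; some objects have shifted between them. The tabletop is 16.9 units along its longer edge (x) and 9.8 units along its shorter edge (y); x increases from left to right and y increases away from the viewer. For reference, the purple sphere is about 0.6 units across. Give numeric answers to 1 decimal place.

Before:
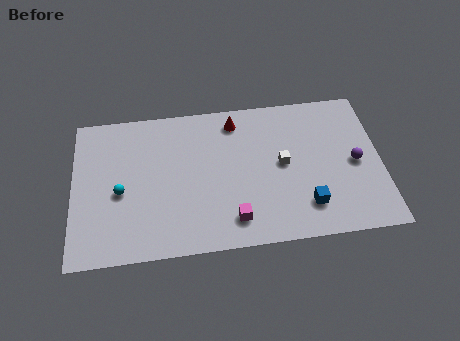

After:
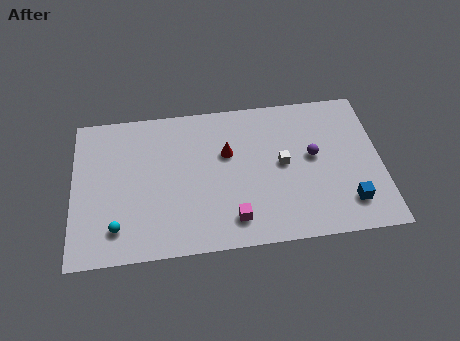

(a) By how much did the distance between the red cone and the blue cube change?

+0.6

They were about 7.1 units apart before and 7.7 after — 0.6 units further apart.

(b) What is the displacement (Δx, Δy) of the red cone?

(-0.5, -2.1)

The red cone started near (9.0, 8.3) and ended near (8.5, 6.2).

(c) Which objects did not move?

the white cube and the magenta cube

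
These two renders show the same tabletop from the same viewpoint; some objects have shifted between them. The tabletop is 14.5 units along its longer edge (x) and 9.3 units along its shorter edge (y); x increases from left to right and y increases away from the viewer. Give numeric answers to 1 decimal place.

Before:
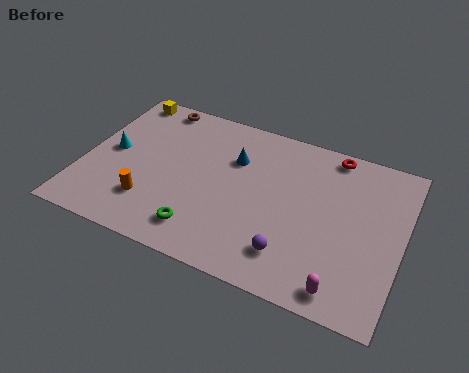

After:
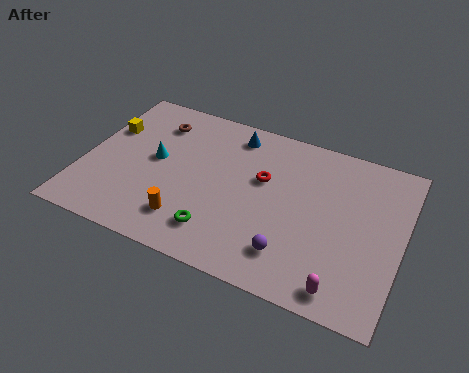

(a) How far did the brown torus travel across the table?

1.1

The brown torus moved from about (2.7, 8.4) to (2.9, 7.3), a distance of √(0.2² + 1.1²) ≈ 1.1.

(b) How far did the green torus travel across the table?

0.7

The green torus was near (5.8, 1.7) before and (6.5, 1.9) after, so it travelled √(0.7² + 0.2²) ≈ 0.7 units.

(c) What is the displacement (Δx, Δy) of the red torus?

(-2.9, -2.7)

The red torus started near (11.0, 8.4) and ended near (8.1, 5.7).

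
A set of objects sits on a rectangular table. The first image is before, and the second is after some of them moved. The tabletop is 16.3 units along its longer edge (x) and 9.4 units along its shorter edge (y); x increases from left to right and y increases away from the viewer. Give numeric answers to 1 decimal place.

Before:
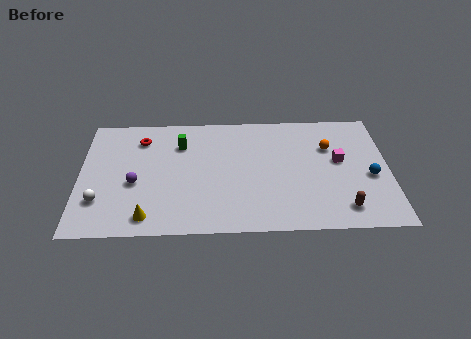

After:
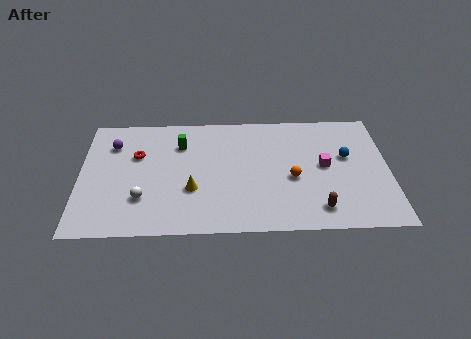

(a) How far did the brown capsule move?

1.3

The brown capsule was near (13.8, 1.6) before and (12.5, 1.6) after, so it travelled √(1.3² + 0.0²) ≈ 1.3 units.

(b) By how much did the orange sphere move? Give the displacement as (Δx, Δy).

(-2.0, -2.4)

The orange sphere started near (13.2, 6.4) and ended near (11.2, 4.0).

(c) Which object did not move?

the green cylinder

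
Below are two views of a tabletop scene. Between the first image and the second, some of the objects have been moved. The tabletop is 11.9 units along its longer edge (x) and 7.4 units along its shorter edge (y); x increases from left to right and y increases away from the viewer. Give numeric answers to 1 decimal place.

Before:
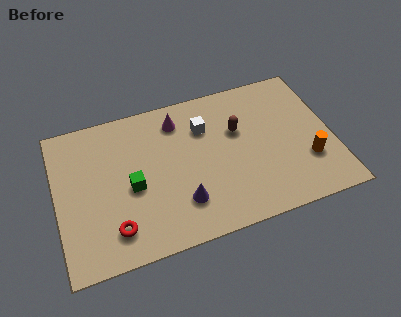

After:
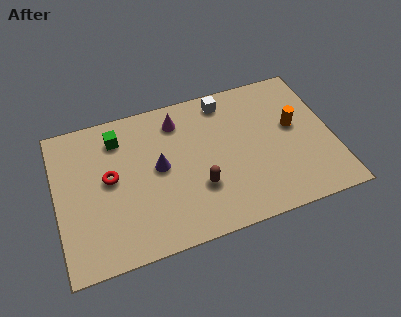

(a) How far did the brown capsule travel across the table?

3.0

From (7.9, 4.7) to (6.0, 2.4), the brown capsule covered √(1.9² + 2.3²) ≈ 3.0 units.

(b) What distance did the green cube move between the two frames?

2.6

The green cube moved from about (3.2, 3.3) to (2.8, 5.9), a distance of √(0.4² + 2.6²) ≈ 2.6.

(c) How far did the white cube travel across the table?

1.5

The white cube was near (6.5, 5.3) before and (7.5, 6.4) after, so it travelled √(1.0² + 1.1²) ≈ 1.5 units.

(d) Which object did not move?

the magenta cone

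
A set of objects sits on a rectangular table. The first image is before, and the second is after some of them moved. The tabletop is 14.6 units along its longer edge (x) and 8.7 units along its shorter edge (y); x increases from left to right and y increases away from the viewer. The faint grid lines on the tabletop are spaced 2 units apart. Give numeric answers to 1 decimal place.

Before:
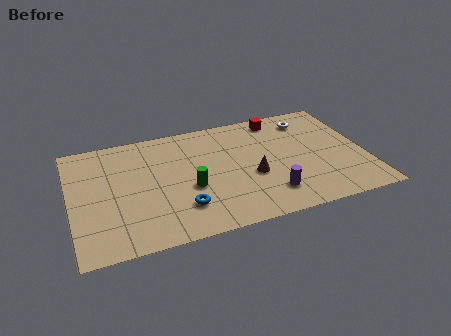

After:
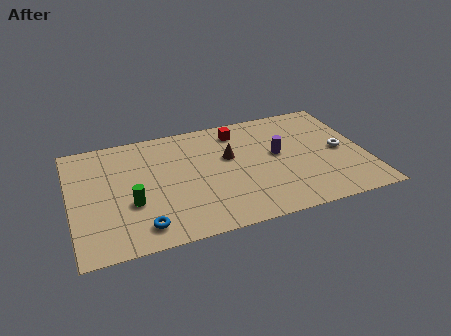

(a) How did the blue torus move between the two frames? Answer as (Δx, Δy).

(-2.0, -0.8)

The blue torus started near (5.3, 2.2) and ended near (3.3, 1.4).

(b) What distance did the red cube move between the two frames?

2.1

From (10.6, 7.6) to (8.5, 7.2), the red cube covered √(2.1² + 0.4²) ≈ 2.1 units.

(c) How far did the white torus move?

3.2

From (12.1, 7.1) to (13.4, 4.2), the white torus covered √(1.3² + 2.9²) ≈ 3.2 units.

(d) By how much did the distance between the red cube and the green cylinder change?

+0.6

The distance was about 6.3 in the first image and 6.9 in the second, so they moved 0.6 units further apart.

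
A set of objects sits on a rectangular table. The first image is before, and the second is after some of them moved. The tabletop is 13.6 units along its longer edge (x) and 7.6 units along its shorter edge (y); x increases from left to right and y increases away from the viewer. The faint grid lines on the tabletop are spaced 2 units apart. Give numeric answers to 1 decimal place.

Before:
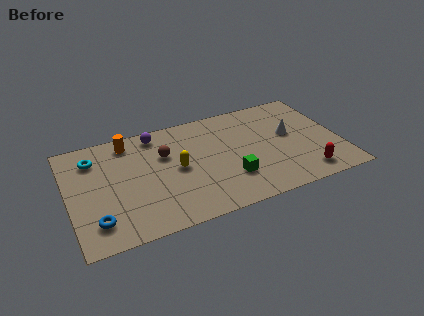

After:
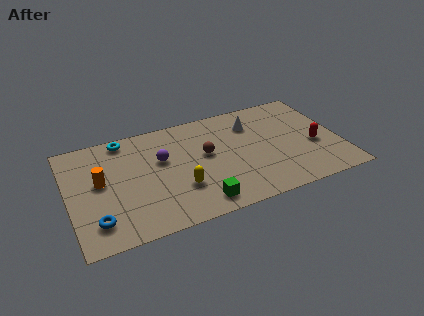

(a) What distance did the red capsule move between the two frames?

2.0

From (11.6, 1.2) to (12.3, 3.1), the red capsule covered √(0.7² + 1.9²) ≈ 2.0 units.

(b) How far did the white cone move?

2.3

From (11.2, 4.3) to (9.4, 5.7), the white cone covered √(1.8² + 1.4²) ≈ 2.3 units.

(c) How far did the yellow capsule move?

1.4

The yellow capsule was near (5.4, 3.8) before and (5.4, 2.4) after, so it travelled √(0.0² + 1.4²) ≈ 1.4 units.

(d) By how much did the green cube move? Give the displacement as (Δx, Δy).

(-1.7, -1.1)

The green cube started near (7.9, 2.2) and ended near (6.2, 1.1).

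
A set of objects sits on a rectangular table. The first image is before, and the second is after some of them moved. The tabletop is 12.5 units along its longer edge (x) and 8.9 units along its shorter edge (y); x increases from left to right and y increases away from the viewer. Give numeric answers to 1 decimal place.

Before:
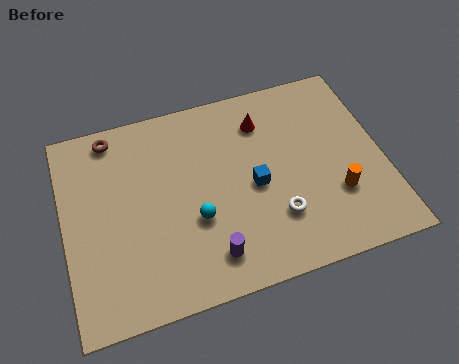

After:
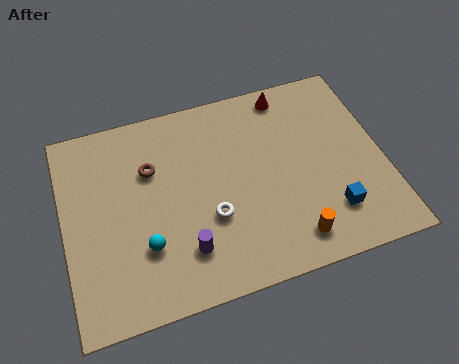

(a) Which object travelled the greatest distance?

the blue cube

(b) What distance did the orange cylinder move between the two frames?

2.4

From (10.5, 2.8) to (8.6, 1.4), the orange cylinder covered √(1.9² + 1.4²) ≈ 2.4 units.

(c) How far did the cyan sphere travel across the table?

2.1

From (5.0, 3.3) to (3.0, 2.7), the cyan sphere covered √(2.0² + 0.6²) ≈ 2.1 units.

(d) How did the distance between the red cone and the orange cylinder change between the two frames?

+1.7

Before: roughly 4.8 units apart; after: 6.5. That's 1.7 units further apart.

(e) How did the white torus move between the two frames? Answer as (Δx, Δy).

(-2.5, 0.7)

From the two frames, the white torus sits at roughly (8.1, 2.5) before and (5.6, 3.2) after.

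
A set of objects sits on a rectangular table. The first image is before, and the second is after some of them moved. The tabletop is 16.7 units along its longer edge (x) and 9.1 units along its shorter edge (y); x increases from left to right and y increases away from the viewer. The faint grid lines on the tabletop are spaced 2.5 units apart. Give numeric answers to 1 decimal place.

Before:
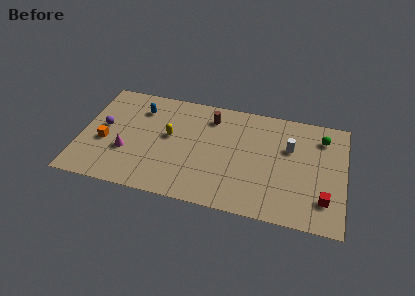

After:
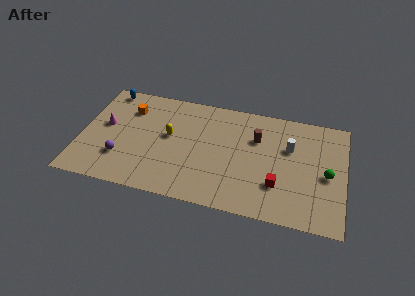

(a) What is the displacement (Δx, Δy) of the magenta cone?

(-1.5, 1.9)

The magenta cone started near (3.0, 3.2) and ended near (1.5, 5.1).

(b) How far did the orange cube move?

3.4

The orange cube was near (1.6, 3.7) before and (2.9, 6.8) after, so it travelled √(1.3² + 3.1²) ≈ 3.4 units.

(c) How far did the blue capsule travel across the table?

2.5

From (3.6, 7.0) to (1.4, 8.2), the blue capsule covered √(2.2² + 1.2²) ≈ 2.5 units.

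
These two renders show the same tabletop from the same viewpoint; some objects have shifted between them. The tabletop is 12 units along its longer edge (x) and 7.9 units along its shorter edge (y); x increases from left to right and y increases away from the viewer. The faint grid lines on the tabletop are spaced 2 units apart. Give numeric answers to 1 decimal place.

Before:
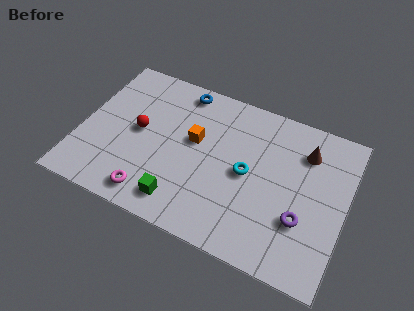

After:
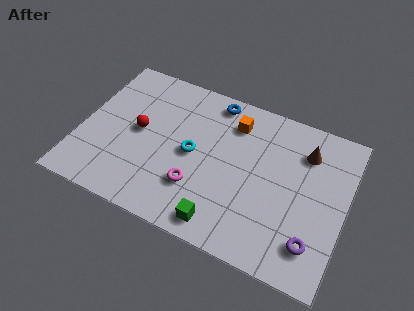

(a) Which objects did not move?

the red sphere and the brown cone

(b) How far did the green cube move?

1.9

From (4.9, 1.3) to (6.8, 1.0), the green cube covered √(1.9² + 0.3²) ≈ 1.9 units.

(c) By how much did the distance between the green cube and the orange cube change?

+1.9

They were about 3.3 units apart before and 5.2 after — 1.9 units further apart.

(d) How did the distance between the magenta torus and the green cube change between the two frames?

+0.5

Before: roughly 1.3 units apart; after: 1.8. That's 0.5 units further apart.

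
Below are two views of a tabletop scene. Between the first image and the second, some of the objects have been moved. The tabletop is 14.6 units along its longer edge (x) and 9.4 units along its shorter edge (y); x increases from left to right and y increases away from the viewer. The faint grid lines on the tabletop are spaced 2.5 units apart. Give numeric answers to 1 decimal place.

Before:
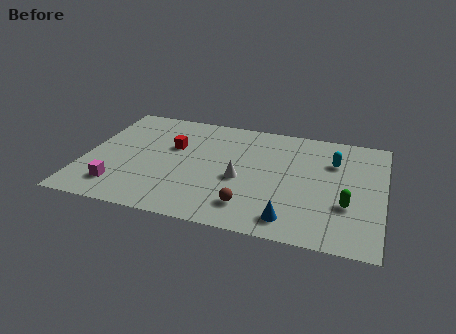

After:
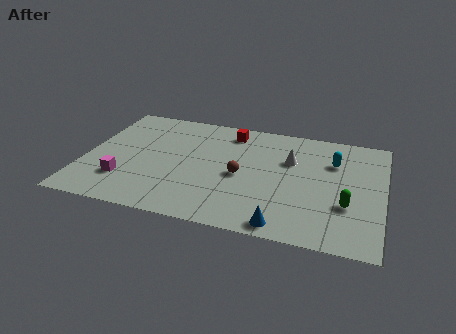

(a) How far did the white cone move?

3.2

The white cone was near (7.7, 4.0) before and (10.0, 6.2) after, so it travelled √(2.3² + 2.2²) ≈ 3.2 units.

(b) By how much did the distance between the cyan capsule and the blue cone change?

+0.6

The distance was about 5.5 in the first image and 6.1 in the second, so they moved 0.6 units further apart.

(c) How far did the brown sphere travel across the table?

2.5

From (8.3, 1.9) to (7.7, 4.3), the brown sphere covered √(0.6² + 2.4²) ≈ 2.5 units.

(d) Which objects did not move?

the green capsule and the cyan capsule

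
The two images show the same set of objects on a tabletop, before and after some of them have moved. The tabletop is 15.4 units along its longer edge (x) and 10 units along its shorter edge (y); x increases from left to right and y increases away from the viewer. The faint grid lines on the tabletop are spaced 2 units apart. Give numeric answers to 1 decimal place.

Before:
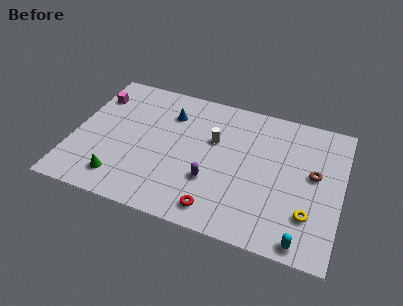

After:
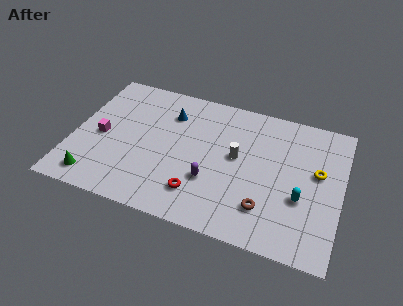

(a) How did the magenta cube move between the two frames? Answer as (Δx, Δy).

(0.7, -3.0)

The magenta cube started near (0.9, 7.6) and ended near (1.6, 4.6).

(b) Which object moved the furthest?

the brown torus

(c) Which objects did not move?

the blue cone and the purple capsule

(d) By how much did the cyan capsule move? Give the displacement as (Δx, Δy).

(-0.3, 2.8)

From the two frames, the cyan capsule sits at roughly (13.5, 0.9) before and (13.2, 3.7) after.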